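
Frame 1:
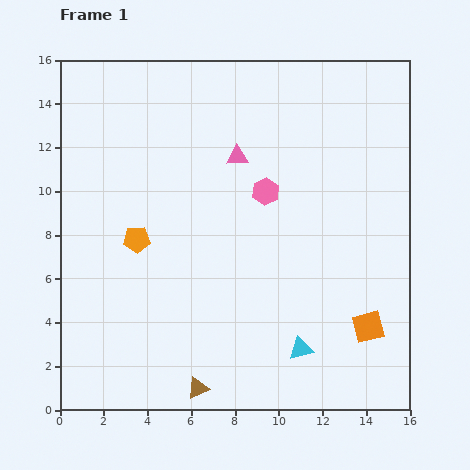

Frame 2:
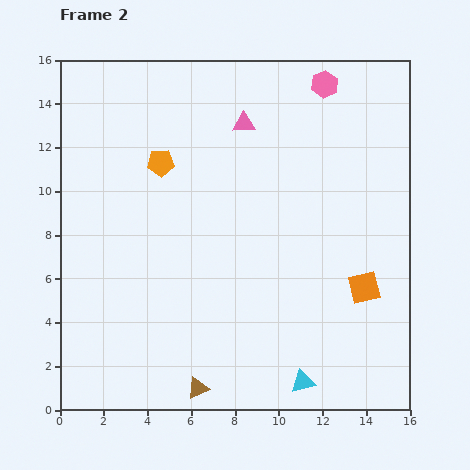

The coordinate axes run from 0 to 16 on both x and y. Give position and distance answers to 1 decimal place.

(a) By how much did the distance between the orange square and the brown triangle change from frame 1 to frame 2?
+0.6

Distance in frame 1: 8.3. Distance in frame 2: 8.9.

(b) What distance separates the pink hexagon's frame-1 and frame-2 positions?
5.6

The pink hexagon moved from (9.4, 10.0) to (12.1, 14.9), a distance of √(2.7² + 4.9²) ≈ 5.6.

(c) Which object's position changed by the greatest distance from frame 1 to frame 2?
the pink hexagon

(moved 5.6; next 3.7)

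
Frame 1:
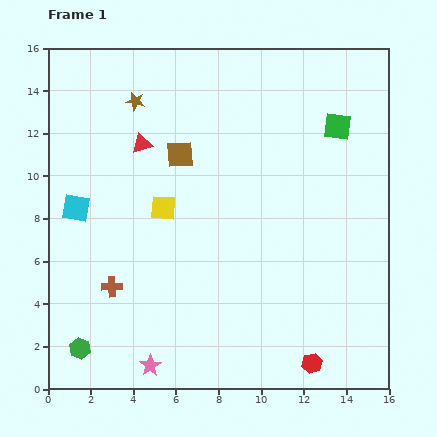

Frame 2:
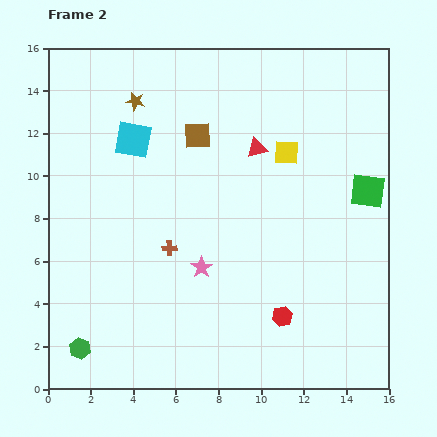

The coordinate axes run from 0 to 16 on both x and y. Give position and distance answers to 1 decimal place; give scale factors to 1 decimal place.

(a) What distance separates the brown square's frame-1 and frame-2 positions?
1.2

The brown square moved from (6.2, 11.0) to (7.0, 11.9), a distance of √(0.8² + 0.9²) ≈ 1.2.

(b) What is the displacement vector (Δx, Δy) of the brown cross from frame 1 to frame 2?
(2.7, 1.8)

The brown cross was at (3.0, 4.8) in frame 1 and (5.7, 6.6) in frame 2.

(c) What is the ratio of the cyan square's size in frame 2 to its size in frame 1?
1.3×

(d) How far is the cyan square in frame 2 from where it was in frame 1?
4.2

The cyan square moved from (1.3, 8.5) to (4.0, 11.7), a distance of √(2.7² + 3.2²) ≈ 4.2.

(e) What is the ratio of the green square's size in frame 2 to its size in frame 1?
1.3×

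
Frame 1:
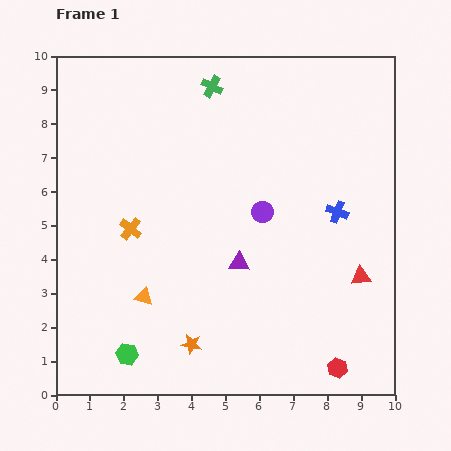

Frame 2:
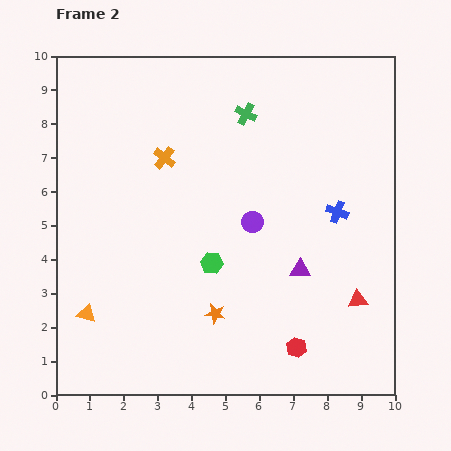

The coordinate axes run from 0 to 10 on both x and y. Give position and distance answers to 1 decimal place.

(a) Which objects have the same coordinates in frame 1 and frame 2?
the blue cross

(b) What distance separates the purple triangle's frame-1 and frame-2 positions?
1.8

The purple triangle moved from (5.4, 3.9) to (7.2, 3.7), a distance of √(1.8² + 0.2²) ≈ 1.8.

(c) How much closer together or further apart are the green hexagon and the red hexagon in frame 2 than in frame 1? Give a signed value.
-2.7

Distance in frame 1: 6.2. Distance in frame 2: 3.5.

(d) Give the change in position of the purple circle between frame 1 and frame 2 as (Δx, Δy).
(-0.3, -0.3)

The purple circle was at (6.1, 5.4) in frame 1 and (5.8, 5.1) in frame 2.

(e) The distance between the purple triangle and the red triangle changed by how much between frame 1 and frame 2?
-1.7

Distance in frame 1: 3.6. Distance in frame 2: 1.9.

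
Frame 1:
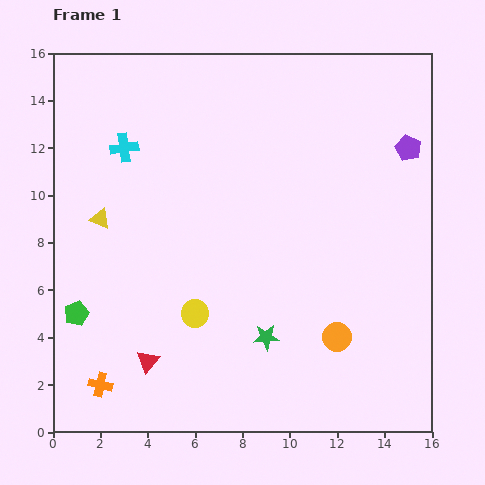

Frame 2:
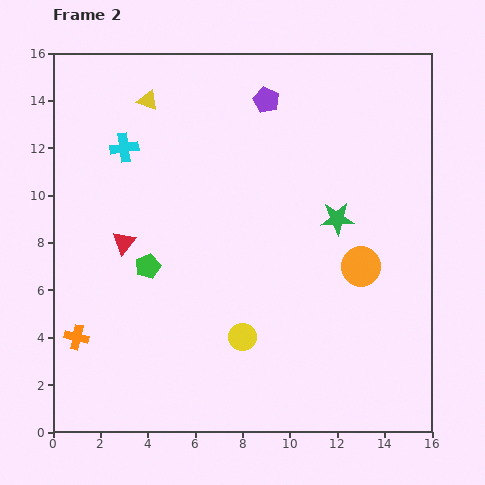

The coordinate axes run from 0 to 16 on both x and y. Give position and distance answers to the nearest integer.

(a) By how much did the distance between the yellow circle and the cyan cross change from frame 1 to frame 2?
+1

Distance in frame 1: 8. Distance in frame 2: 9.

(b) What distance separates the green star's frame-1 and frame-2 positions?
6

The green star moved from (9, 4) to (12, 9), a distance of √(3² + 5²) ≈ 6.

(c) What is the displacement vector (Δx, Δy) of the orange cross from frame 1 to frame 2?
(-1, 2)

The orange cross was at (2, 2) in frame 1 and (1, 4) in frame 2.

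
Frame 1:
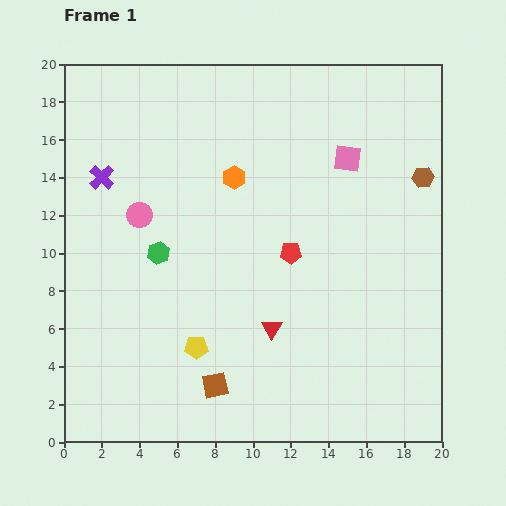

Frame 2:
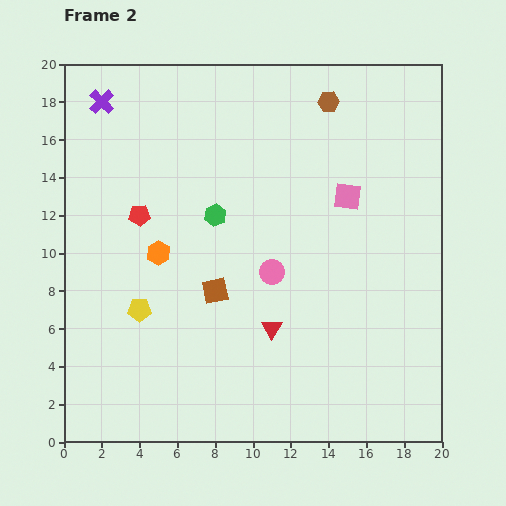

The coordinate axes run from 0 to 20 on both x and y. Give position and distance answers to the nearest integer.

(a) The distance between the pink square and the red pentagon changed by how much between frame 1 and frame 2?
+5

Distance in frame 1: 6. Distance in frame 2: 11.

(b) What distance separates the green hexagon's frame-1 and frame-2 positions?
4

The green hexagon moved from (5, 10) to (8, 12), a distance of √(3² + 2²) ≈ 4.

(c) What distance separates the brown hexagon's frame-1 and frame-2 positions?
6

The brown hexagon moved from (19, 14) to (14, 18), a distance of √(5² + 4²) ≈ 6.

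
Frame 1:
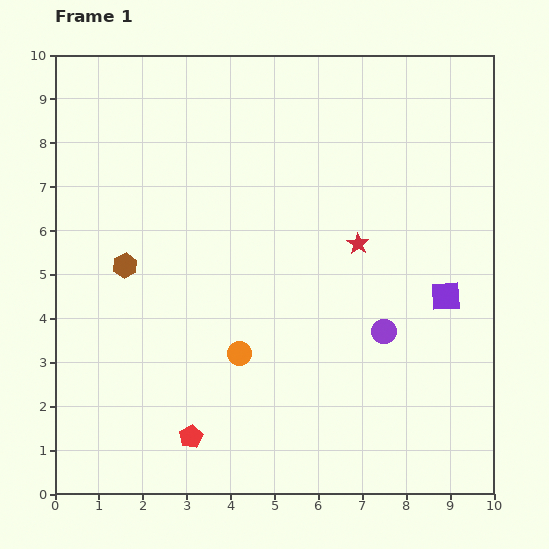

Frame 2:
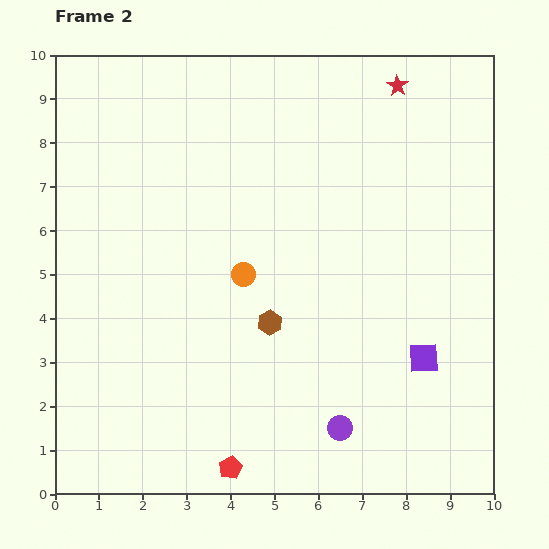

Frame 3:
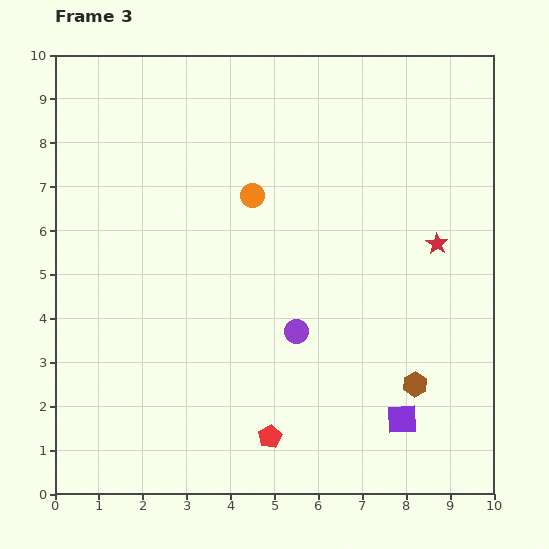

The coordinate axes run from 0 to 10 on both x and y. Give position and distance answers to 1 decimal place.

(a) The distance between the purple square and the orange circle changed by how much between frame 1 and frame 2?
-0.4

Distance in frame 1: 4.9. Distance in frame 2: 4.5.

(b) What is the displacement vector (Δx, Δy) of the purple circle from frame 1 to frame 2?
(-1.0, -2.2)

The purple circle was at (7.5, 3.7) in frame 1 and (6.5, 1.5) in frame 2.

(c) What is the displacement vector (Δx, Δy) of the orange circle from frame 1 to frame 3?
(0.3, 3.6)

The orange circle was at (4.2, 3.2) in frame 1 and (4.5, 6.8) in frame 3.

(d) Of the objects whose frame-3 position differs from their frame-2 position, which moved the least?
the red pentagon

(moved 1.1)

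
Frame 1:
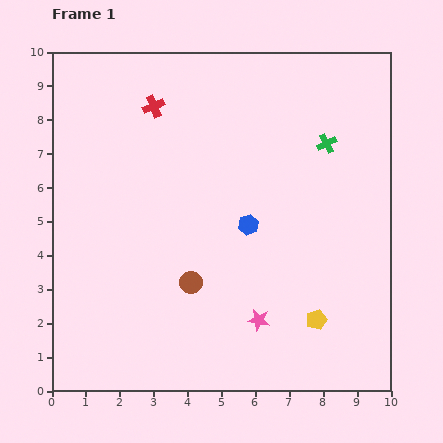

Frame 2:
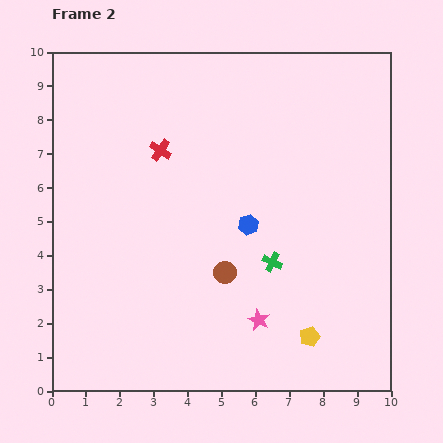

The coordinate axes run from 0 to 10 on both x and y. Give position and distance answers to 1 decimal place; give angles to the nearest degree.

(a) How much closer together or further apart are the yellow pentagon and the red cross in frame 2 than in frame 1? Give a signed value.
-0.9

Distance in frame 1: 7.9. Distance in frame 2: 7.0.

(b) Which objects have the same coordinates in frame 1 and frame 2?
the pink star, the blue hexagon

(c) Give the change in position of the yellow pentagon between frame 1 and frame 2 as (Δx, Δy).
(-0.2, -0.5)

The yellow pentagon was at (7.8, 2.1) in frame 1 and (7.6, 1.6) in frame 2.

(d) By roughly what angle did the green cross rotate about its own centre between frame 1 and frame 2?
37° counter-clockwise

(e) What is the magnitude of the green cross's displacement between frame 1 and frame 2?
3.8

The green cross moved from (8.1, 7.3) to (6.5, 3.8), a distance of √(1.6² + 3.5²) ≈ 3.8.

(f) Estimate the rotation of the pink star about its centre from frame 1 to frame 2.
16° clockwise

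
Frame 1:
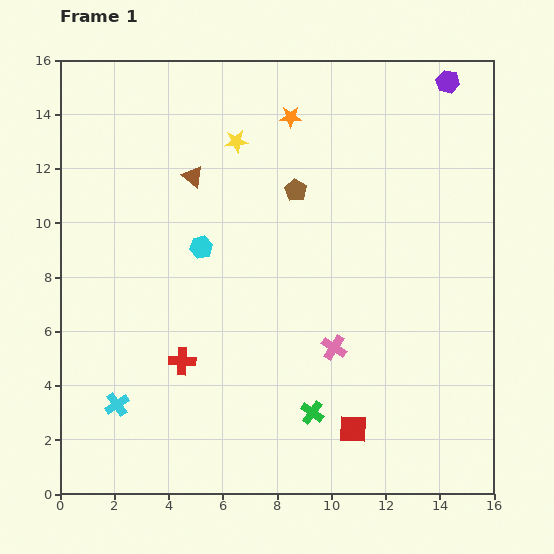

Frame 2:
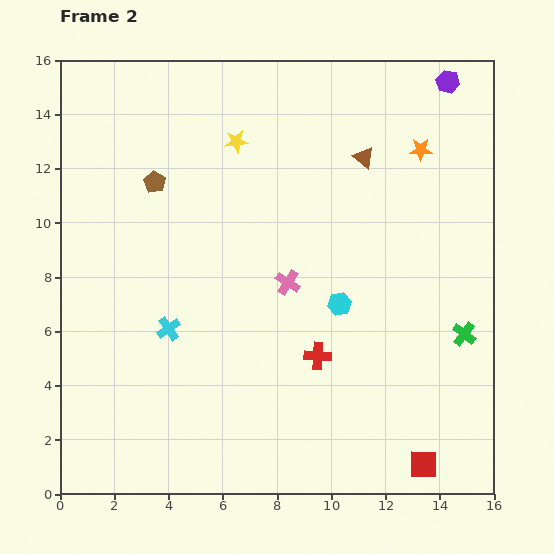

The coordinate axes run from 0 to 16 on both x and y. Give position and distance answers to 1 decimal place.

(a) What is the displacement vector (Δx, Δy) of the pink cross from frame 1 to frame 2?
(-1.7, 2.4)

The pink cross was at (10.1, 5.4) in frame 1 and (8.4, 7.8) in frame 2.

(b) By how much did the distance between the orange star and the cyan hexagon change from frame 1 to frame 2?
+0.6

Distance in frame 1: 5.8. Distance in frame 2: 6.4.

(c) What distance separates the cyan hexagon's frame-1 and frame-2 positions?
5.5

The cyan hexagon moved from (5.2, 9.1) to (10.3, 7.0), a distance of √(5.1² + 2.1²) ≈ 5.5.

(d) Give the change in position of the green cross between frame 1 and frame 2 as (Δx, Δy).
(5.6, 2.9)

The green cross was at (9.3, 3.0) in frame 1 and (14.9, 5.9) in frame 2.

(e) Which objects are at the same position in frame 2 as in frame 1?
the purple hexagon, the yellow star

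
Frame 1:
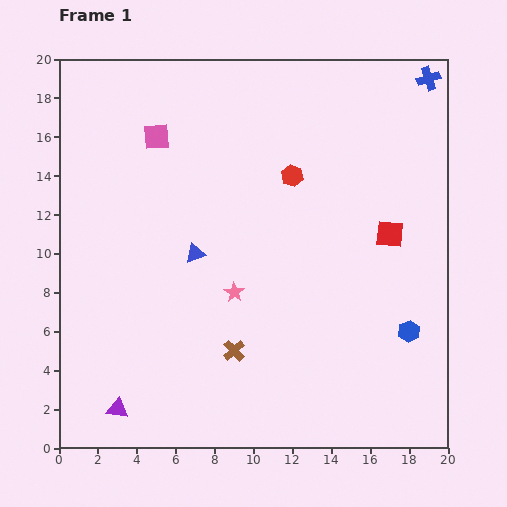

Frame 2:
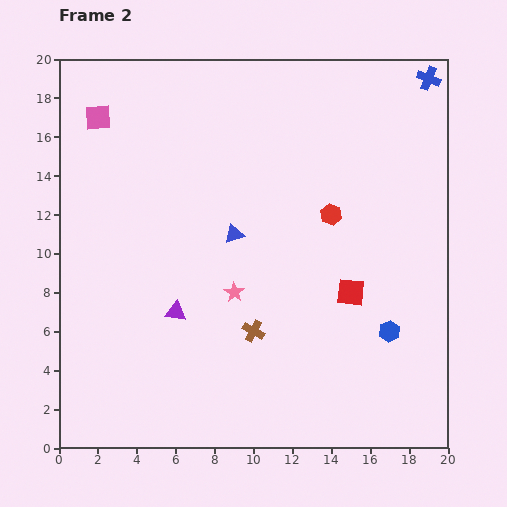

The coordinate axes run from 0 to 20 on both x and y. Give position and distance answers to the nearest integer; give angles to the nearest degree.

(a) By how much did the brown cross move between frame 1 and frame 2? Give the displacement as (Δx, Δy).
(1, 1)

The brown cross was at (9, 5) in frame 1 and (10, 6) in frame 2.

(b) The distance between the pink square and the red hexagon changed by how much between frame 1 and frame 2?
+6

Distance in frame 1: 7. Distance in frame 2: 13.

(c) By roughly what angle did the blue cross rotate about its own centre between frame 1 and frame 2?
39° clockwise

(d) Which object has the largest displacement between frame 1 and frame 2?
the purple triangle

(moved 6; next 4)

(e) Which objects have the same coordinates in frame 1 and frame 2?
the pink star, the blue cross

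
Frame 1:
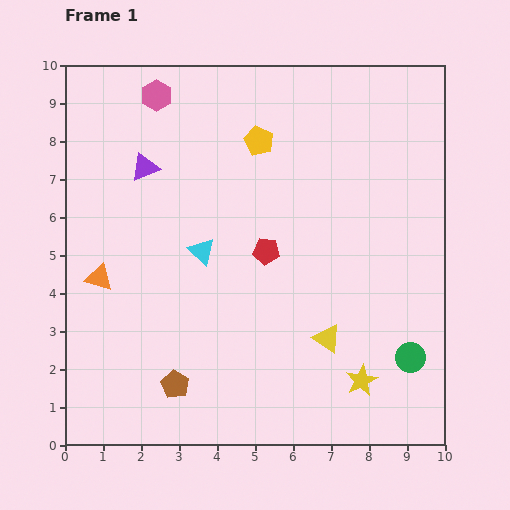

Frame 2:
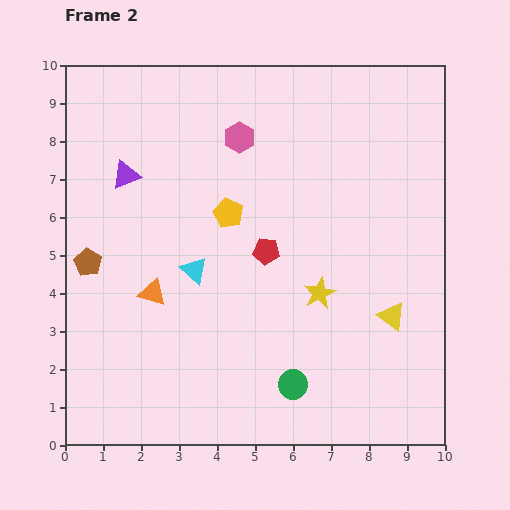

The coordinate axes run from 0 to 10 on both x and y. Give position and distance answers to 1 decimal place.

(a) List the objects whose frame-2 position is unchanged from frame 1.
the red pentagon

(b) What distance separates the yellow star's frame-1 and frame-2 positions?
2.5

The yellow star moved from (7.8, 1.7) to (6.7, 4.0), a distance of √(1.1² + 2.3²) ≈ 2.5.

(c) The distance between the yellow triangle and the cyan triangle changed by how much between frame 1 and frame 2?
+1.3

Distance in frame 1: 4.0. Distance in frame 2: 5.3.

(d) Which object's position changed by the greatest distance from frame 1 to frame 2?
the brown pentagon

(moved 3.9; next 3.2)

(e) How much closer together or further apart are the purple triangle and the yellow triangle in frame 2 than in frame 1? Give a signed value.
+1.3

Distance in frame 1: 6.6. Distance in frame 2: 7.9.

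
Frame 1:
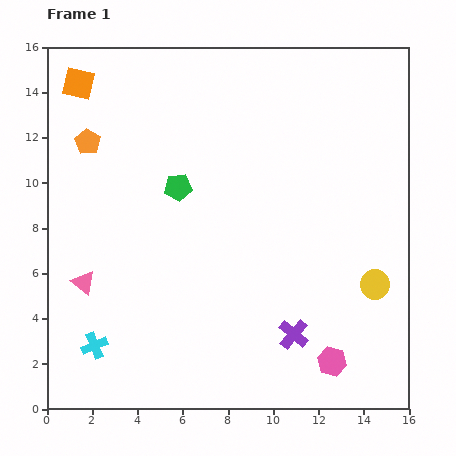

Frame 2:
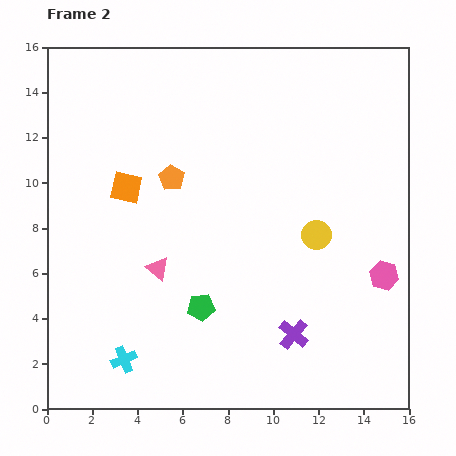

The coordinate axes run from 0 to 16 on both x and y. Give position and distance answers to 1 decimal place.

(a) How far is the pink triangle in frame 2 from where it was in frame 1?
3.4

The pink triangle moved from (1.6, 5.6) to (4.9, 6.2), a distance of √(3.3² + 0.6²) ≈ 3.4.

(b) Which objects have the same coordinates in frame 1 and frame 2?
the purple cross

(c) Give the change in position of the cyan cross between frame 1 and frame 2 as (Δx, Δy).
(1.3, -0.6)

The cyan cross was at (2.1, 2.8) in frame 1 and (3.4, 2.2) in frame 2.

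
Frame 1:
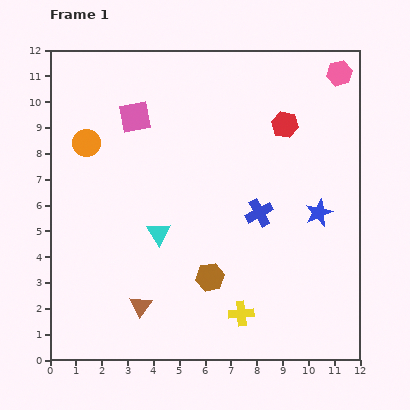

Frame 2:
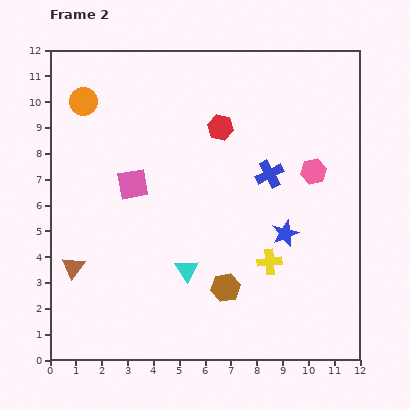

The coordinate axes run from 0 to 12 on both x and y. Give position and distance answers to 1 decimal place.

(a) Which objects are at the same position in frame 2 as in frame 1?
none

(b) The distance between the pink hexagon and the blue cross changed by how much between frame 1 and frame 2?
-4.5

Distance in frame 1: 6.2. Distance in frame 2: 1.7.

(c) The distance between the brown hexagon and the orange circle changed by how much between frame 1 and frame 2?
+2.0

Distance in frame 1: 7.1. Distance in frame 2: 9.1.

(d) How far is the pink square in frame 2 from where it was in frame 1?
2.6

The pink square moved from (3.3, 9.4) to (3.2, 6.8), a distance of √(0.1² + 2.6²) ≈ 2.6.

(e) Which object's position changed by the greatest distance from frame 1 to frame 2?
the pink hexagon

(moved 3.9; next 3.0)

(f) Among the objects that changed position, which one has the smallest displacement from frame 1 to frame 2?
the brown hexagon

(moved 0.7)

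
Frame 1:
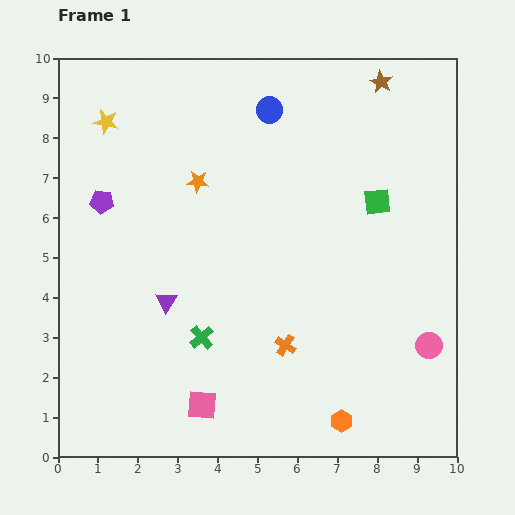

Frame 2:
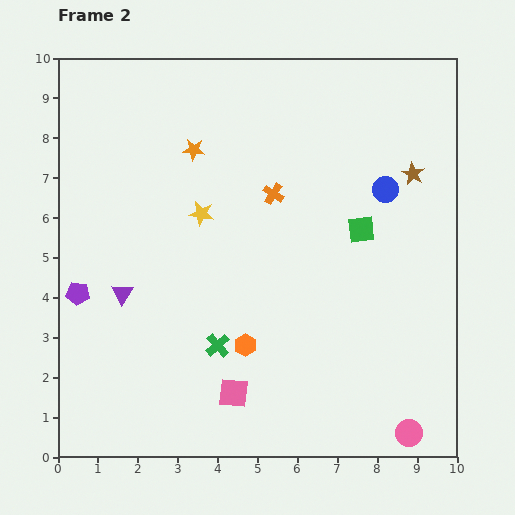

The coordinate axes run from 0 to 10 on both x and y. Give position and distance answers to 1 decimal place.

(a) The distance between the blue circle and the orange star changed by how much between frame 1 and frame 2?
+2.4

Distance in frame 1: 2.5. Distance in frame 2: 4.9.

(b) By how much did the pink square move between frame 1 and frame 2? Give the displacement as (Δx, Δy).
(0.8, 0.3)

The pink square was at (3.6, 1.3) in frame 1 and (4.4, 1.6) in frame 2.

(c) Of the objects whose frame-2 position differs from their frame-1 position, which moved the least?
the green cross

(moved 0.4)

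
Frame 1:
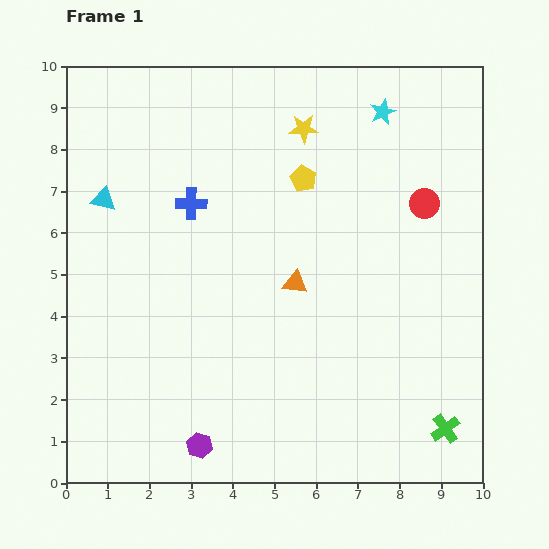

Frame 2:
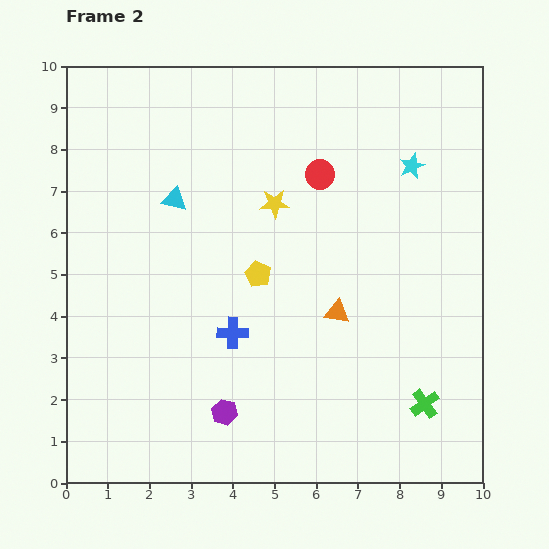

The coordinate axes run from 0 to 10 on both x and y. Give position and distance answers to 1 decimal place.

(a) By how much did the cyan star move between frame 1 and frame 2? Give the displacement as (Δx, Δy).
(0.7, -1.3)

The cyan star was at (7.6, 8.9) in frame 1 and (8.3, 7.6) in frame 2.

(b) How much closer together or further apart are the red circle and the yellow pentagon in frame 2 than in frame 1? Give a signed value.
-0.2

Distance in frame 1: 3.0. Distance in frame 2: 2.8.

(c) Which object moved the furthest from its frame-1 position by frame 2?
the blue cross

(moved 3.3; next 2.6)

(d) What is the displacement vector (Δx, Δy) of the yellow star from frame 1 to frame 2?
(-0.7, -1.8)

The yellow star was at (5.7, 8.5) in frame 1 and (5.0, 6.7) in frame 2.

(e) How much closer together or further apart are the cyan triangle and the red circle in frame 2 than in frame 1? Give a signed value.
-4.1

Distance in frame 1: 7.7. Distance in frame 2: 3.6.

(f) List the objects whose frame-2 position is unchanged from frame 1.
none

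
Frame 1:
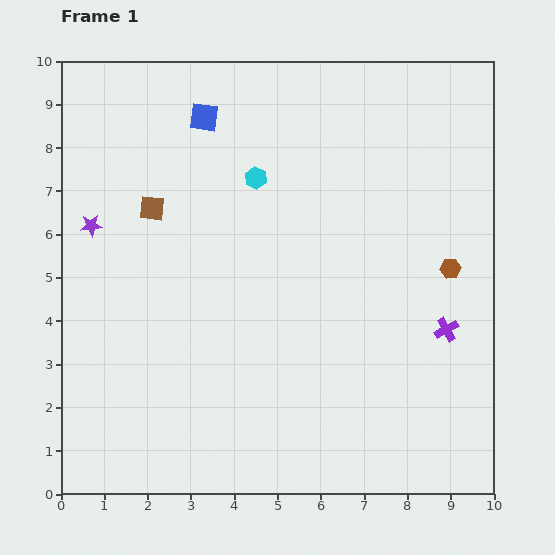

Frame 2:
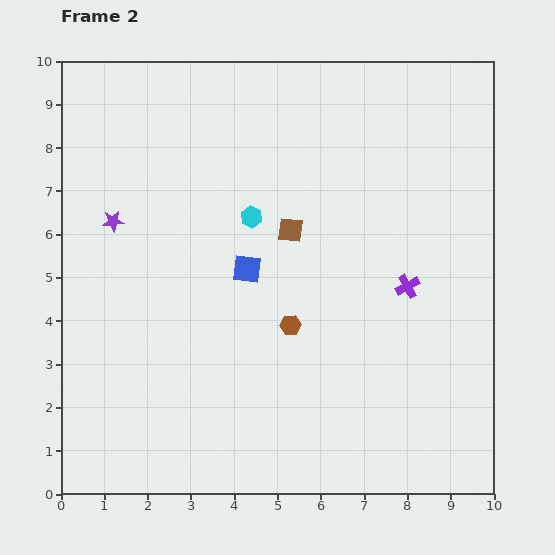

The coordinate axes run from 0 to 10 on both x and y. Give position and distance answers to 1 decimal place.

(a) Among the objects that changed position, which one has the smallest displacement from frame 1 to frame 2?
the purple star

(moved 0.5)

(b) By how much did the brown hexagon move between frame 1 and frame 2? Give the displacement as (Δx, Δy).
(-3.7, -1.3)

The brown hexagon was at (9.0, 5.2) in frame 1 and (5.3, 3.9) in frame 2.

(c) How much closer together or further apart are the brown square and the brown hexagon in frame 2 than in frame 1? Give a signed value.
-4.8

Distance in frame 1: 7.0. Distance in frame 2: 2.2.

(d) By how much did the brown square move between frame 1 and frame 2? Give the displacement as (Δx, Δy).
(3.2, -0.5)

The brown square was at (2.1, 6.6) in frame 1 and (5.3, 6.1) in frame 2.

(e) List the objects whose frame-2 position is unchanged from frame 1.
none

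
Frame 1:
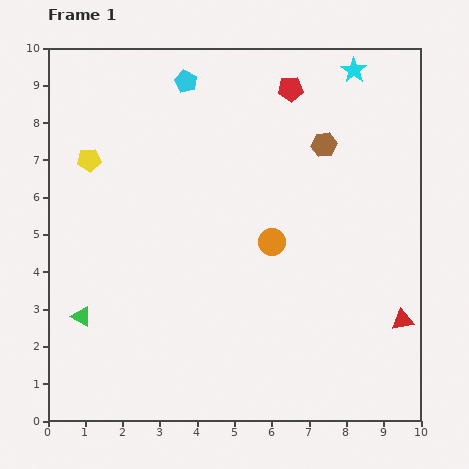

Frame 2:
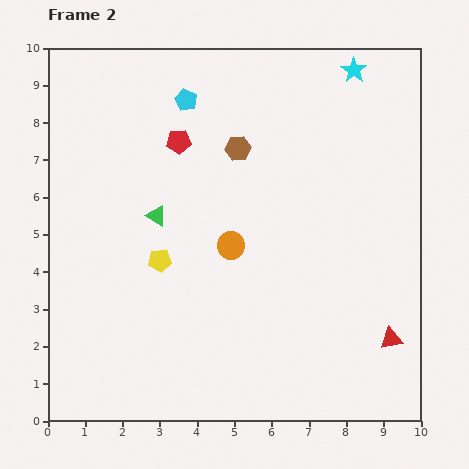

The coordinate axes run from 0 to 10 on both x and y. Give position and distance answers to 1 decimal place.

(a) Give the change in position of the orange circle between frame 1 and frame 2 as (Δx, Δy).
(-1.1, -0.1)

The orange circle was at (6.0, 4.8) in frame 1 and (4.9, 4.7) in frame 2.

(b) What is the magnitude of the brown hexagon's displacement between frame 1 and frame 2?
2.3

The brown hexagon moved from (7.4, 7.4) to (5.1, 7.3), a distance of √(2.3² + 0.1²) ≈ 2.3.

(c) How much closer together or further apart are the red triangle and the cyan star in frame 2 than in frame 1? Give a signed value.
+0.5

Distance in frame 1: 6.8. Distance in frame 2: 7.3.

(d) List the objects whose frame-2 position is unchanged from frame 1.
the cyan star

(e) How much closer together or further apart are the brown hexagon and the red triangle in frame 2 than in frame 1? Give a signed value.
+1.4

Distance in frame 1: 5.1. Distance in frame 2: 6.5.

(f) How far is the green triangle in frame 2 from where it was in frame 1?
3.4

The green triangle moved from (0.9, 2.8) to (2.9, 5.5), a distance of √(2.0² + 2.7²) ≈ 3.4.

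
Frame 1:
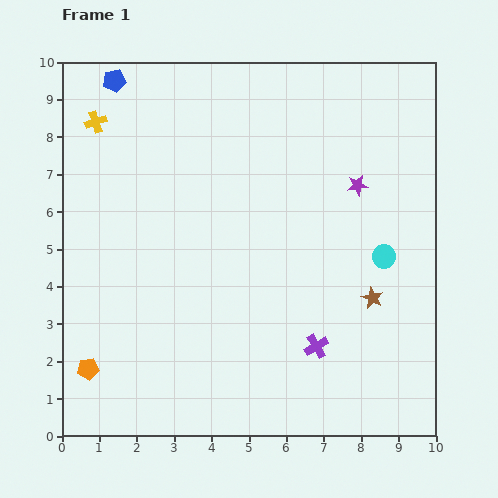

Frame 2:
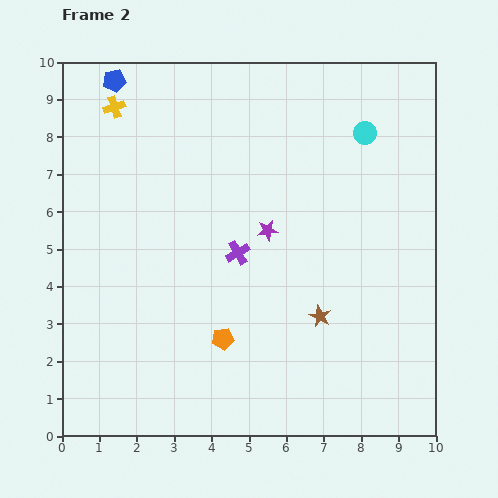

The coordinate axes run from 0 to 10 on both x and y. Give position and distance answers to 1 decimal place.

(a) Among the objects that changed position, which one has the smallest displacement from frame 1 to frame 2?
the yellow cross

(moved 0.6)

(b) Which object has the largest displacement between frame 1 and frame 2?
the orange pentagon

(moved 3.7; next 3.3)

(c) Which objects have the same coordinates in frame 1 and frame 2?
the blue pentagon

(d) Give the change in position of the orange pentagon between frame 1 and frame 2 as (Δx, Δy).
(3.6, 0.8)

The orange pentagon was at (0.7, 1.8) in frame 1 and (4.3, 2.6) in frame 2.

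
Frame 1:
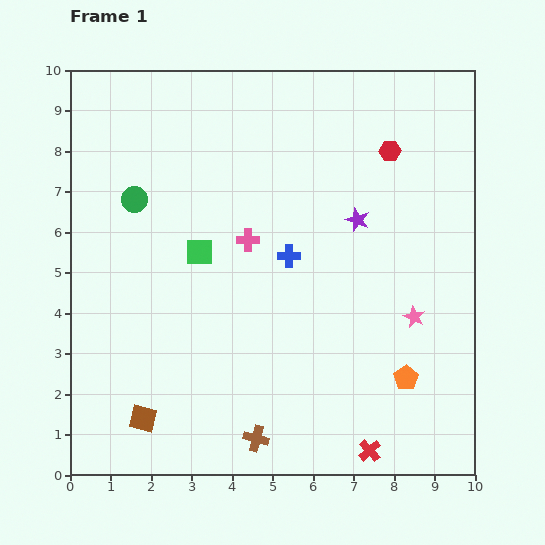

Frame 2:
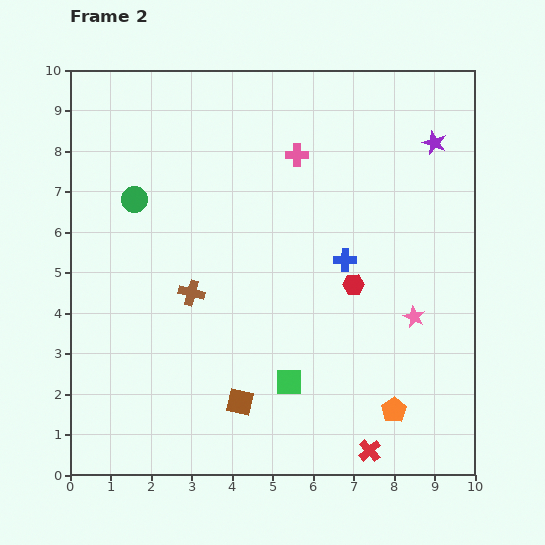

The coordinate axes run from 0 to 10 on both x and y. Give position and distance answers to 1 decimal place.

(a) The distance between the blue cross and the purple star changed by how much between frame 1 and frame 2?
+1.7

Distance in frame 1: 1.9. Distance in frame 2: 3.6.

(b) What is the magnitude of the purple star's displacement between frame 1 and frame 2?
2.7

The purple star moved from (7.1, 6.3) to (9.0, 8.2), a distance of √(1.9² + 1.9²) ≈ 2.7.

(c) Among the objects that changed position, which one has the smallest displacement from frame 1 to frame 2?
the orange pentagon

(moved 0.9)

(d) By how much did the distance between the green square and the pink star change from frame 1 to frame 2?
-2.0

Distance in frame 1: 5.5. Distance in frame 2: 3.5.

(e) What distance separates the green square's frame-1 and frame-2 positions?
3.9

The green square moved from (3.2, 5.5) to (5.4, 2.3), a distance of √(2.2² + 3.2²) ≈ 3.9.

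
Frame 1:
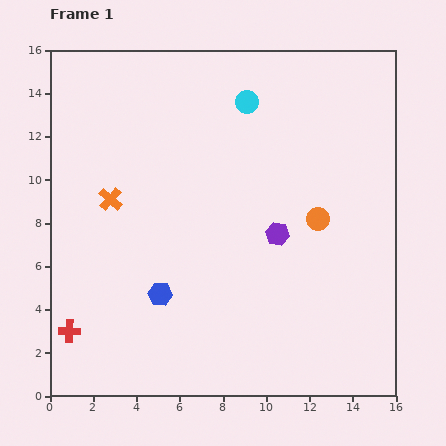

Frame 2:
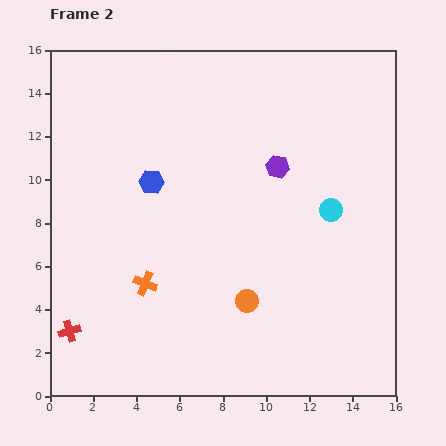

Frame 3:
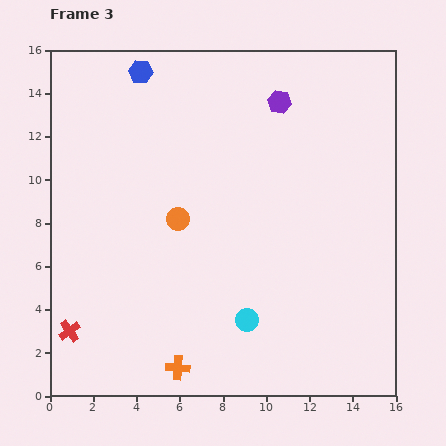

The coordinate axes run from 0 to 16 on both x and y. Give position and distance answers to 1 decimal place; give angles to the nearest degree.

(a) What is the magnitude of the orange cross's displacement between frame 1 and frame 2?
4.2

The orange cross moved from (2.8, 9.1) to (4.4, 5.2), a distance of √(1.6² + 3.9²) ≈ 4.2.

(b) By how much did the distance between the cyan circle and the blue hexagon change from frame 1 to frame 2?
-1.4

Distance in frame 1: 9.8. Distance in frame 2: 8.4.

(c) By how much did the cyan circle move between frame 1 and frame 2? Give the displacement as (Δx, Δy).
(3.9, -5.0)

The cyan circle was at (9.1, 13.6) in frame 1 and (13.0, 8.6) in frame 2.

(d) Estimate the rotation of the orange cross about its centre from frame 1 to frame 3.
38° counter-clockwise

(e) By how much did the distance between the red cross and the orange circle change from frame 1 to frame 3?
-5.4

Distance in frame 1: 12.6. Distance in frame 3: 7.2.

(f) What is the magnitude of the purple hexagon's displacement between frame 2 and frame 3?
3.0

The purple hexagon moved from (10.5, 10.6) to (10.6, 13.6), a distance of √(0.1² + 3.0²) ≈ 3.0.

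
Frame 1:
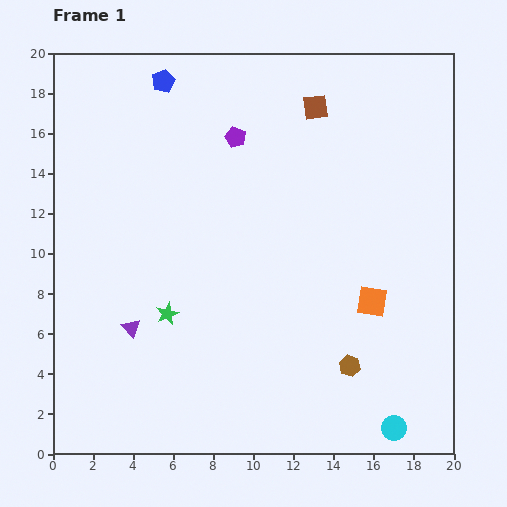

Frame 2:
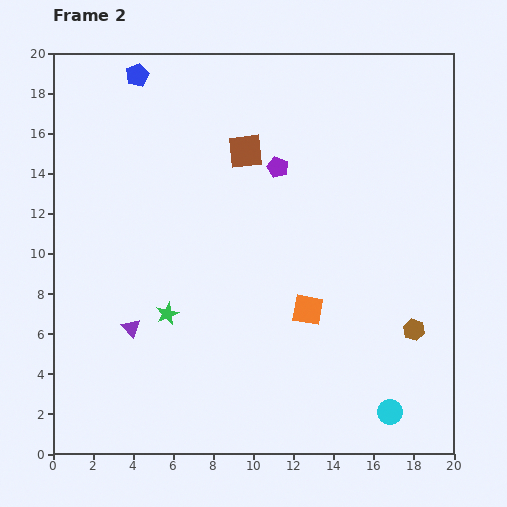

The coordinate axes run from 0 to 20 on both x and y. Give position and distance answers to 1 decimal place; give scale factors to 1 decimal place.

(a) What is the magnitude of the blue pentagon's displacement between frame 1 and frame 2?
1.3

The blue pentagon moved from (5.5, 18.6) to (4.2, 18.9), a distance of √(1.3² + 0.3²) ≈ 1.3.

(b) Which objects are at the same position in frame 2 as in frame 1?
the purple triangle, the green star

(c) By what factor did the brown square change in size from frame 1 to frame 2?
1.4×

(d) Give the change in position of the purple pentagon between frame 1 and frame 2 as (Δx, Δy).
(2.1, -1.5)

The purple pentagon was at (9.1, 15.8) in frame 1 and (11.2, 14.3) in frame 2.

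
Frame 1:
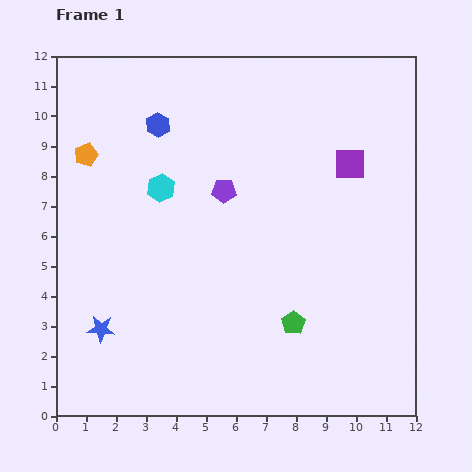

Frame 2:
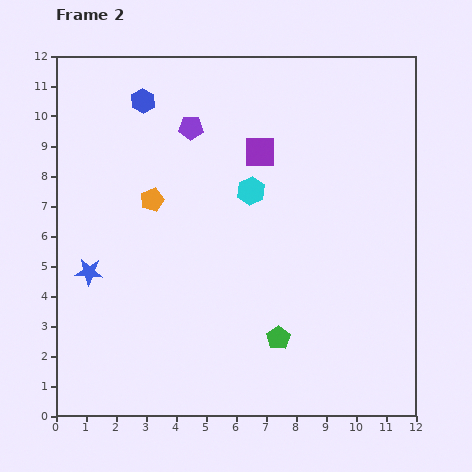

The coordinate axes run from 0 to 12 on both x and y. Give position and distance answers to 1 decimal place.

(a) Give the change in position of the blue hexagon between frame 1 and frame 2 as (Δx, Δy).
(-0.5, 0.8)

The blue hexagon was at (3.4, 9.7) in frame 1 and (2.9, 10.5) in frame 2.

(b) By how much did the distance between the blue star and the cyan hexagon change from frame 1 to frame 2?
+0.9

Distance in frame 1: 5.1. Distance in frame 2: 6.0.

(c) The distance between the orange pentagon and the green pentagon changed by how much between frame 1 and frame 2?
-2.7

Distance in frame 1: 8.9. Distance in frame 2: 6.2.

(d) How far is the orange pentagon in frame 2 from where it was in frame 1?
2.7

The orange pentagon moved from (1.0, 8.7) to (3.2, 7.2), a distance of √(2.2² + 1.5²) ≈ 2.7.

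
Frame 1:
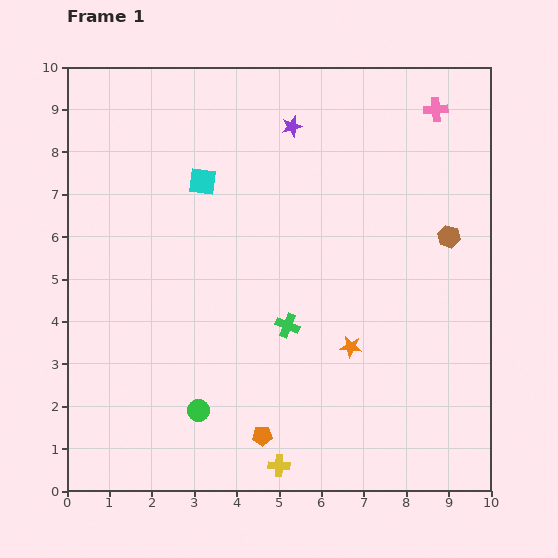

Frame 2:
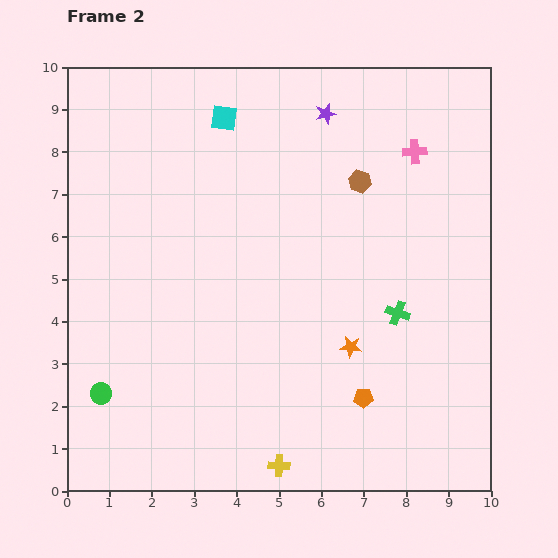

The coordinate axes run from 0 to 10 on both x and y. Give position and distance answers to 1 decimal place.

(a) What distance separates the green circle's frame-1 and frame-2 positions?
2.3

The green circle moved from (3.1, 1.9) to (0.8, 2.3), a distance of √(2.3² + 0.4²) ≈ 2.3.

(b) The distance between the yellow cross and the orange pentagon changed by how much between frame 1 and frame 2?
+1.8

Distance in frame 1: 0.8. Distance in frame 2: 2.6.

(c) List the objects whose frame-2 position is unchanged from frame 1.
the yellow cross, the orange star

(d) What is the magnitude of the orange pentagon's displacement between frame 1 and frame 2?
2.6

The orange pentagon moved from (4.6, 1.3) to (7.0, 2.2), a distance of √(2.4² + 0.9²) ≈ 2.6.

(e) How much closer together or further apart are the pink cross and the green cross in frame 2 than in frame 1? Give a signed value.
-2.4

Distance in frame 1: 6.2. Distance in frame 2: 3.8.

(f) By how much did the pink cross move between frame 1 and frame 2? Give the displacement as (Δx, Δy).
(-0.5, -1.0)

The pink cross was at (8.7, 9.0) in frame 1 and (8.2, 8.0) in frame 2.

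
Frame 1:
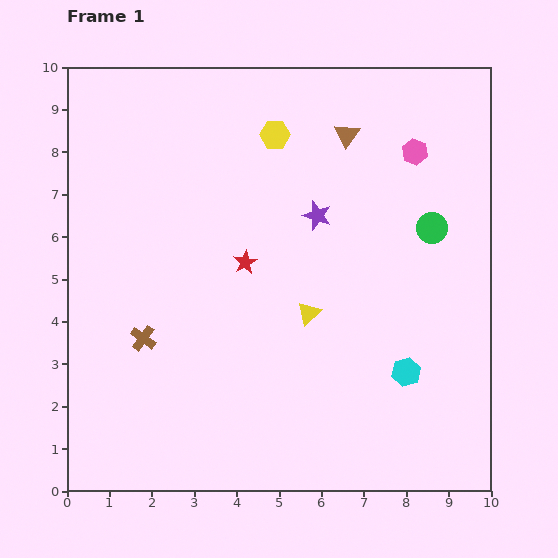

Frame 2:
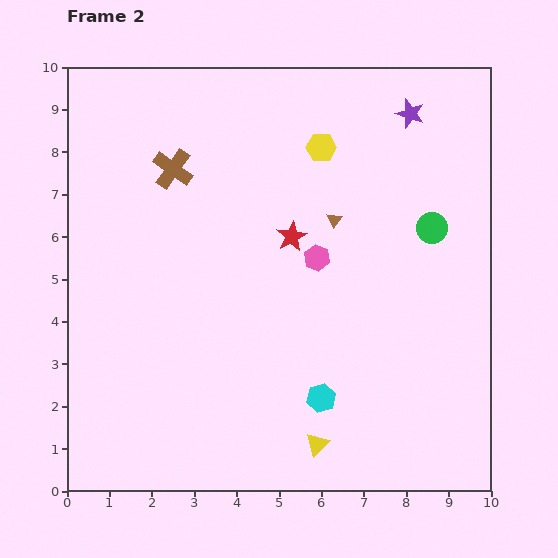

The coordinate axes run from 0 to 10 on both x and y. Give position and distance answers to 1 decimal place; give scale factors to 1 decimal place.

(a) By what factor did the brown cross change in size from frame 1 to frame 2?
1.6×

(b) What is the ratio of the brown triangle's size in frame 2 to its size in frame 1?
0.6×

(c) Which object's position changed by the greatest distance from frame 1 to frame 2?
the brown cross

(moved 4.1; next 3.4)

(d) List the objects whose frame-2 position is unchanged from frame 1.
the green circle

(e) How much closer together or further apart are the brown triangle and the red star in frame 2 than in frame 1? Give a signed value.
-2.7

Distance in frame 1: 3.8. Distance in frame 2: 1.1.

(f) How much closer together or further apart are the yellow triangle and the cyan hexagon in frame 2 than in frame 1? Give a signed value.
-1.6

Distance in frame 1: 2.7. Distance in frame 2: 1.1.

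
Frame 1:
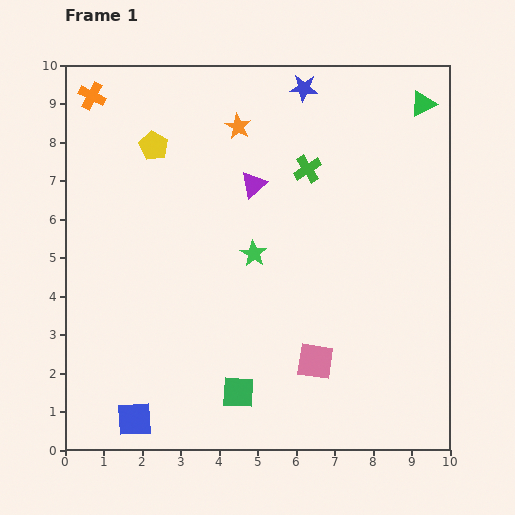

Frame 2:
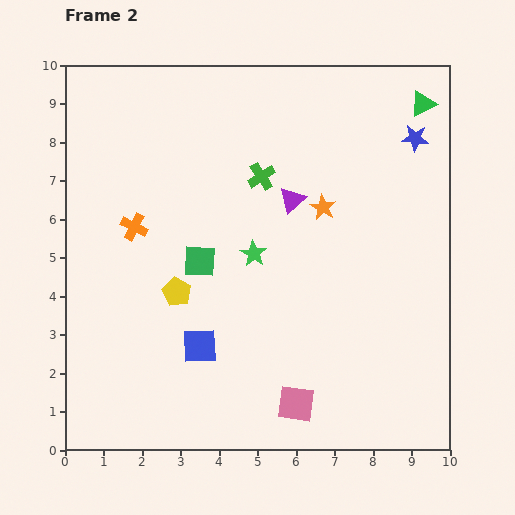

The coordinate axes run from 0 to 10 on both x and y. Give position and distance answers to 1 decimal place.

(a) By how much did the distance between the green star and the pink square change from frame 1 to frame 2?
+0.9

Distance in frame 1: 3.2. Distance in frame 2: 4.1.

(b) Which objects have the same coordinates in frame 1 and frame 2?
the green star, the green triangle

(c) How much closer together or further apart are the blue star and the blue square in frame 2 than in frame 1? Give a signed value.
-1.9

Distance in frame 1: 9.7. Distance in frame 2: 7.8.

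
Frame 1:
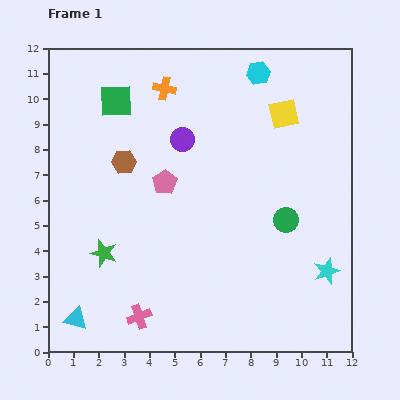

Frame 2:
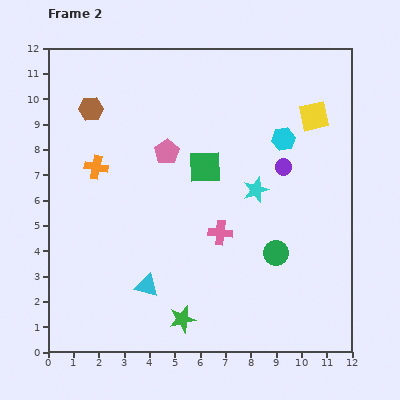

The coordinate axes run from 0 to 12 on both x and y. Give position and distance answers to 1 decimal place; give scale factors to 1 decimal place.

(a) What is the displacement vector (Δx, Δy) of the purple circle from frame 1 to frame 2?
(4.0, -1.1)

The purple circle was at (5.3, 8.4) in frame 1 and (9.3, 7.3) in frame 2.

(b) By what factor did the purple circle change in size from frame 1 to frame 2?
0.7×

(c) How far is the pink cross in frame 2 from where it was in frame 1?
4.6

The pink cross moved from (3.6, 1.4) to (6.8, 4.7), a distance of √(3.2² + 3.3²) ≈ 4.6.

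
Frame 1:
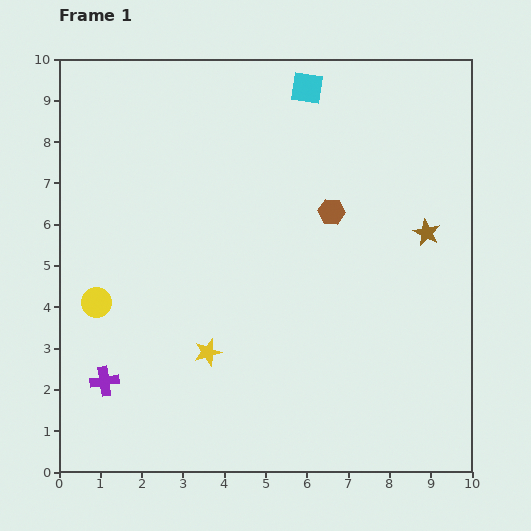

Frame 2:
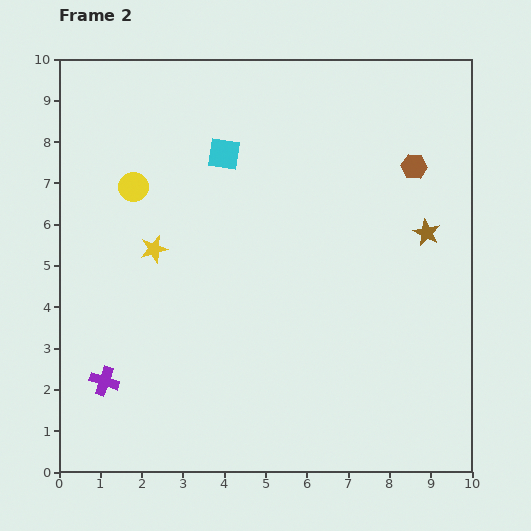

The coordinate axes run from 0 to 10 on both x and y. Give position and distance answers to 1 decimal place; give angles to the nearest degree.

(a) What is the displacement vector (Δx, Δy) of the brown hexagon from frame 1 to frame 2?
(2.0, 1.1)

The brown hexagon was at (6.6, 6.3) in frame 1 and (8.6, 7.4) in frame 2.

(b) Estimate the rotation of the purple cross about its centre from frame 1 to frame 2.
27° clockwise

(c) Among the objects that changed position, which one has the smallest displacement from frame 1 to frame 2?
the brown hexagon

(moved 2.3)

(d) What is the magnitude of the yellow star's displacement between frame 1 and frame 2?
2.8

The yellow star moved from (3.6, 2.9) to (2.3, 5.4), a distance of √(1.3² + 2.5²) ≈ 2.8.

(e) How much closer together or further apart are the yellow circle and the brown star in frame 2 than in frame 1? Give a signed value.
-1.0

Distance in frame 1: 8.2. Distance in frame 2: 7.2.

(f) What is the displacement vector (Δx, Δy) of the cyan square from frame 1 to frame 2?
(-2.0, -1.6)

The cyan square was at (6.0, 9.3) in frame 1 and (4.0, 7.7) in frame 2.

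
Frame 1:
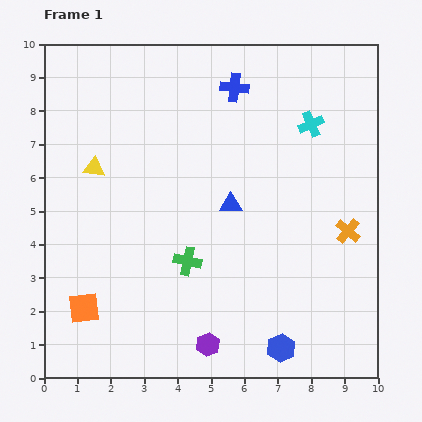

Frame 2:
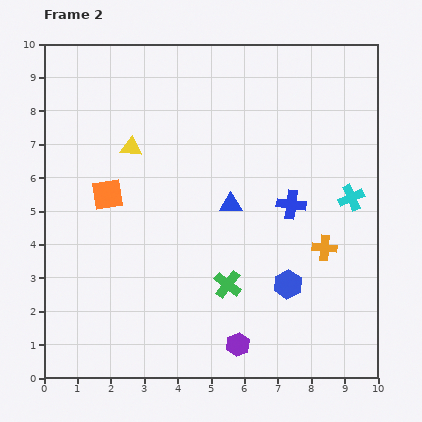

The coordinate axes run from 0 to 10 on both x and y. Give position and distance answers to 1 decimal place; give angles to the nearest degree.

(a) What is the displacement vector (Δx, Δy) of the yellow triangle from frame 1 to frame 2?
(1.1, 0.6)

The yellow triangle was at (1.5, 6.3) in frame 1 and (2.6, 6.9) in frame 2.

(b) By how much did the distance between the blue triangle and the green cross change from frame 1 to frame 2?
+0.3

Distance in frame 1: 2.1. Distance in frame 2: 2.4.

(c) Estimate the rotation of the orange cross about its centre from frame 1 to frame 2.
33° counter-clockwise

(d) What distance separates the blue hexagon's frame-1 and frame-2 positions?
1.9

The blue hexagon moved from (7.1, 0.9) to (7.3, 2.8), a distance of √(0.2² + 1.9²) ≈ 1.9.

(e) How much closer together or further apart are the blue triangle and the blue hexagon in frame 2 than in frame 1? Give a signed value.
-1.7

Distance in frame 1: 4.6. Distance in frame 2: 2.9.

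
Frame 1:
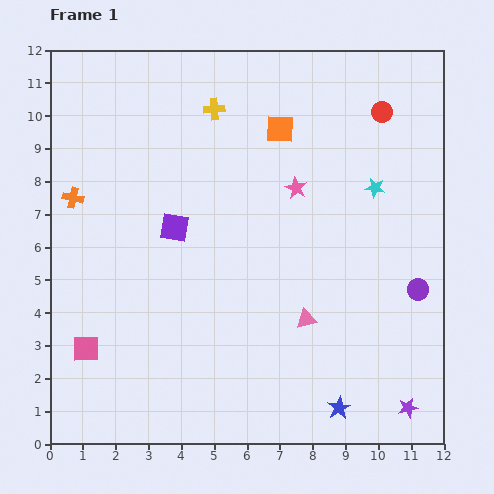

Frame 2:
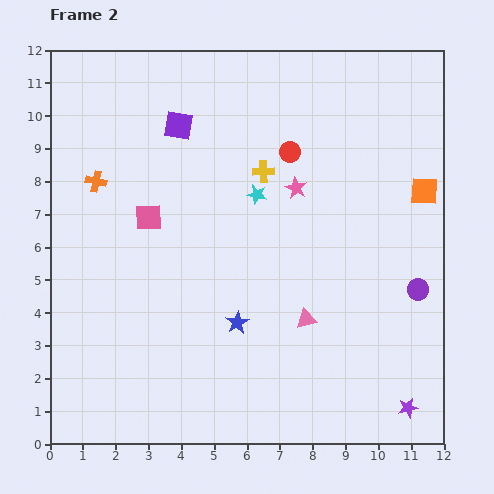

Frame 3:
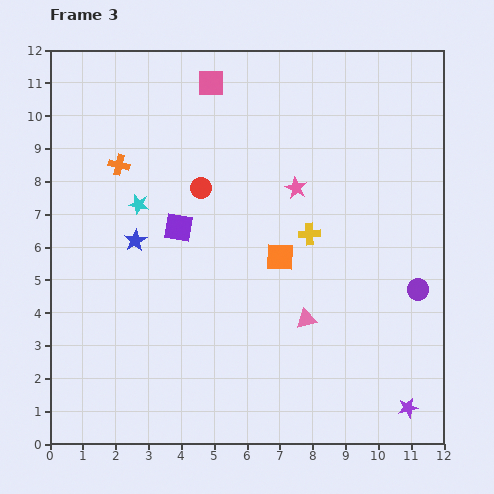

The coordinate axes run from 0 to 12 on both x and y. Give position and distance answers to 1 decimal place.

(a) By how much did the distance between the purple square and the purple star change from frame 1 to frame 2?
+2.1

Distance in frame 1: 9.0. Distance in frame 2: 11.1.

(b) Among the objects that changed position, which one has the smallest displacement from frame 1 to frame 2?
the orange cross

(moved 0.9)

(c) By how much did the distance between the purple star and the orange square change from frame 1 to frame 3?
-3.4

Distance in frame 1: 9.4. Distance in frame 3: 6.0.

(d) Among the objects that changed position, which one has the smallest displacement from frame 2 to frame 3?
the orange cross

(moved 0.9)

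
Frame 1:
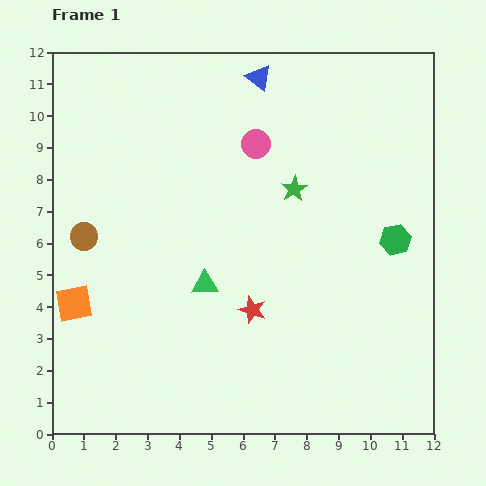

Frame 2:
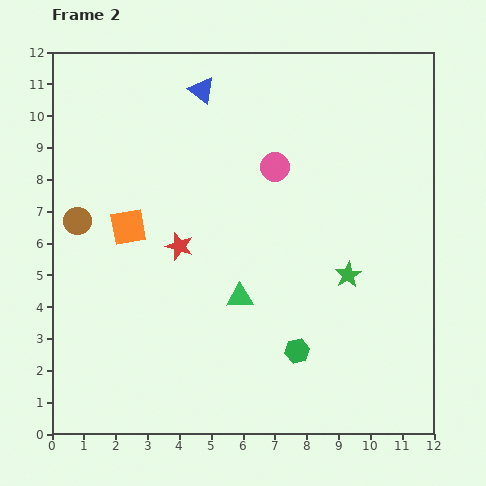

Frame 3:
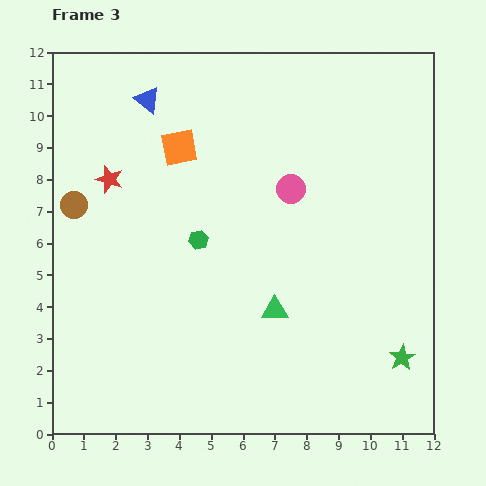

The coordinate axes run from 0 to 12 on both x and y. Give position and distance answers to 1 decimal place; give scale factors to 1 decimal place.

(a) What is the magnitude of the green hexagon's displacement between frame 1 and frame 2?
4.7

The green hexagon moved from (10.8, 6.1) to (7.7, 2.6), a distance of √(3.1² + 3.5²) ≈ 4.7.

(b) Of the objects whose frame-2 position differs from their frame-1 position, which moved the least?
the brown circle

(moved 0.5)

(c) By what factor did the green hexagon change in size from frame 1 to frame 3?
0.6×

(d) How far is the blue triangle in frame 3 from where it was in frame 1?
3.6

The blue triangle moved from (6.5, 11.2) to (3.0, 10.5), a distance of √(3.5² + 0.7²) ≈ 3.6.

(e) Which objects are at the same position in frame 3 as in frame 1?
none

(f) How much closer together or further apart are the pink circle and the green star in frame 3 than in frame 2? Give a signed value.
+2.3

Distance in frame 2: 4.1. Distance in frame 3: 6.4.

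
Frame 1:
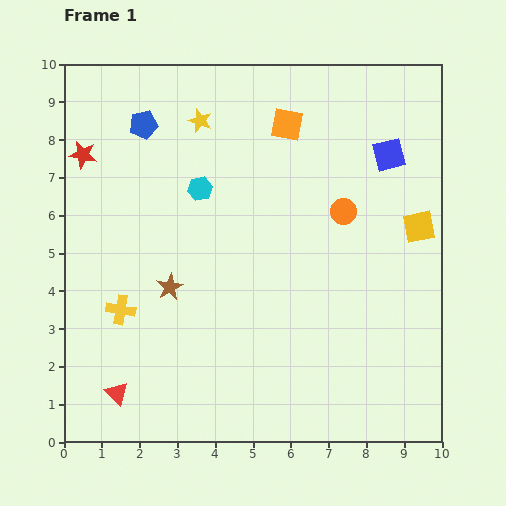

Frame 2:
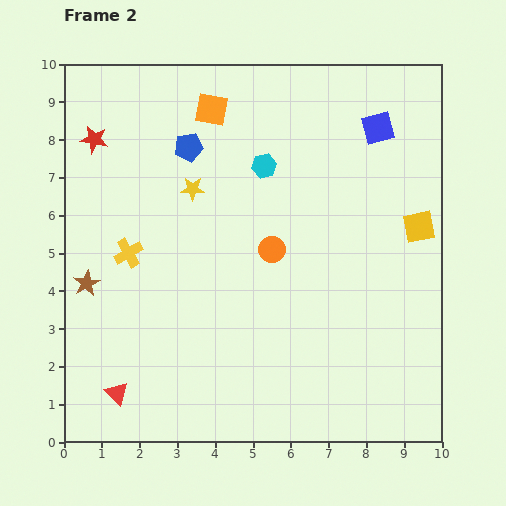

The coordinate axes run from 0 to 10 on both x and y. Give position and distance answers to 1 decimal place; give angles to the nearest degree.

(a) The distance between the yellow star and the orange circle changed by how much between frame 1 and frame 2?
-1.9

Distance in frame 1: 4.5. Distance in frame 2: 2.6.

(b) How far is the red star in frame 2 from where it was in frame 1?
0.5

The red star moved from (0.5, 7.6) to (0.8, 8.0), a distance of √(0.3² + 0.4²) ≈ 0.5.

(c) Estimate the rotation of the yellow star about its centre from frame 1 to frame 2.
19° counter-clockwise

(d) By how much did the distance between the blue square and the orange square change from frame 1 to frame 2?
+1.6

Distance in frame 1: 2.8. Distance in frame 2: 4.4.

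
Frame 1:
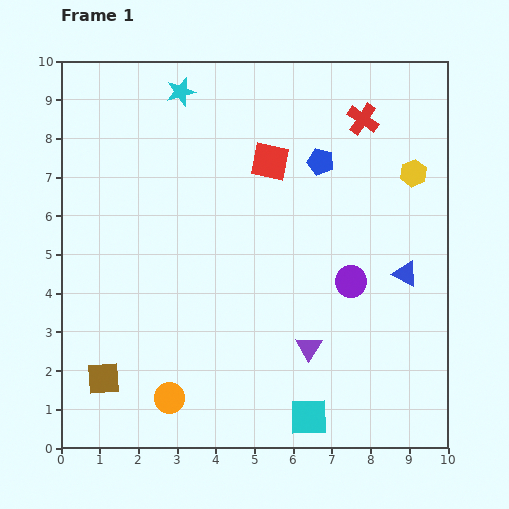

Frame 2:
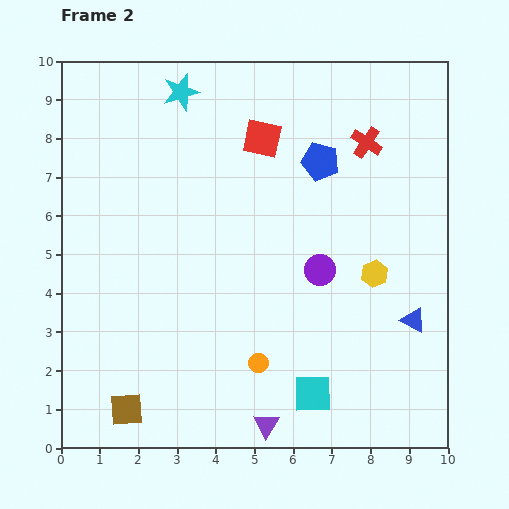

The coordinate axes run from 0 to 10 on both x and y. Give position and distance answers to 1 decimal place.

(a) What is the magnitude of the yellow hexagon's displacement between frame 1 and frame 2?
2.8

The yellow hexagon moved from (9.1, 7.1) to (8.1, 4.5), a distance of √(1.0² + 2.6²) ≈ 2.8.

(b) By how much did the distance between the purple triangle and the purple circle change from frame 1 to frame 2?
+2.2

Distance in frame 1: 2.0. Distance in frame 2: 4.2.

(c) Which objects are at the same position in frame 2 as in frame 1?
the cyan star, the blue pentagon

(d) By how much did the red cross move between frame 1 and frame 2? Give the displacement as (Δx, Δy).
(0.1, -0.6)

The red cross was at (7.8, 8.5) in frame 1 and (7.9, 7.9) in frame 2.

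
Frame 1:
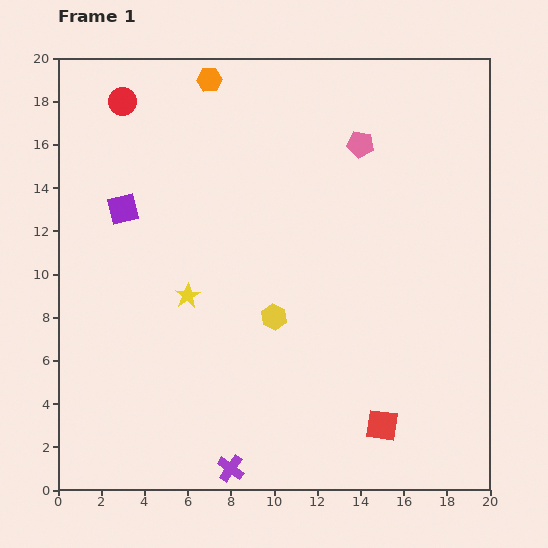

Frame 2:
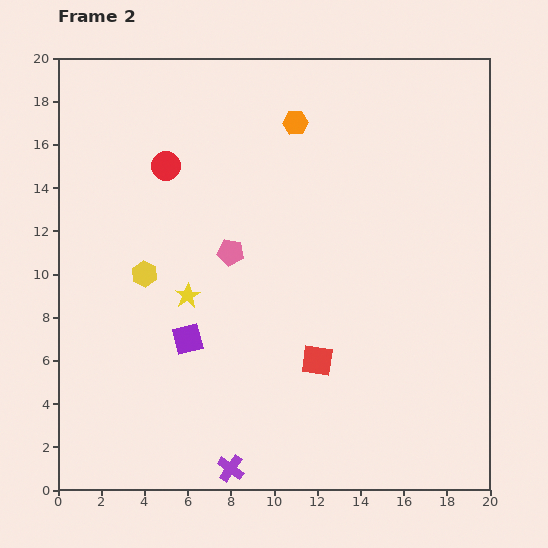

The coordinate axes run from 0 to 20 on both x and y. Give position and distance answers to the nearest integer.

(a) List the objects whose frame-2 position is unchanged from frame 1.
the purple cross, the yellow star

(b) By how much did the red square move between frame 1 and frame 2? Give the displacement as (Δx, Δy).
(-3, 3)

The red square was at (15, 3) in frame 1 and (12, 6) in frame 2.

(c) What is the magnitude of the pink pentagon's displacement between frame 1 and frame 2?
8

The pink pentagon moved from (14, 16) to (8, 11), a distance of √(6² + 5²) ≈ 8.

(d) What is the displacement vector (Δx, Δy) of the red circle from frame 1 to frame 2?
(2, -3)

The red circle was at (3, 18) in frame 1 and (5, 15) in frame 2.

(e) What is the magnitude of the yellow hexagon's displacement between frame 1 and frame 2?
6

The yellow hexagon moved from (10, 8) to (4, 10), a distance of √(6² + 2²) ≈ 6.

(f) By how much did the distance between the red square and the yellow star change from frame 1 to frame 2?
-4

Distance in frame 1: 11. Distance in frame 2: 7.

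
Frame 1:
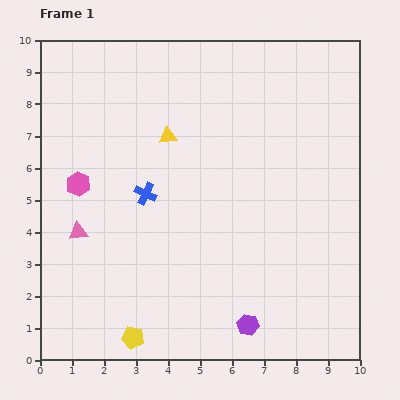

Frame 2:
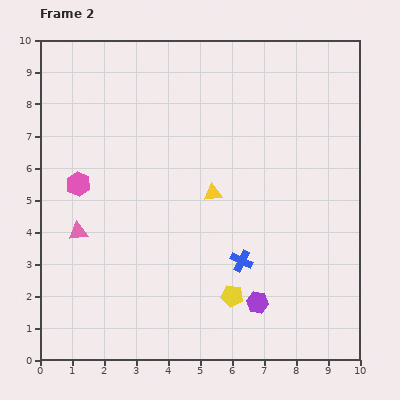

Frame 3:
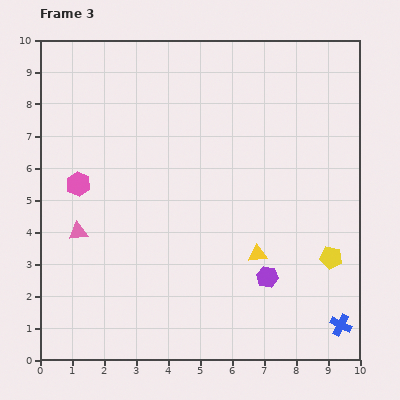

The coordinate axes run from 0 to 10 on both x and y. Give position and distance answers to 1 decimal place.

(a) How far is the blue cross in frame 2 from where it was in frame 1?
3.7

The blue cross moved from (3.3, 5.2) to (6.3, 3.1), a distance of √(3.0² + 2.1²) ≈ 3.7.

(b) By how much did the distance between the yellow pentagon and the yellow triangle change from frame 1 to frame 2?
-3.1

Distance in frame 1: 6.4. Distance in frame 2: 3.3.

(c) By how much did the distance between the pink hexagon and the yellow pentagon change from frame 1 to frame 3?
+3.1

Distance in frame 1: 5.1. Distance in frame 3: 8.2.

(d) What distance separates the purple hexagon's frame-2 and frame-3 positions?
0.9

The purple hexagon moved from (6.8, 1.8) to (7.1, 2.6), a distance of √(0.3² + 0.8²) ≈ 0.9.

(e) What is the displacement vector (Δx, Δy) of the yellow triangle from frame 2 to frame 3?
(1.4, -1.9)

The yellow triangle was at (5.4, 5.2) in frame 2 and (6.8, 3.3) in frame 3.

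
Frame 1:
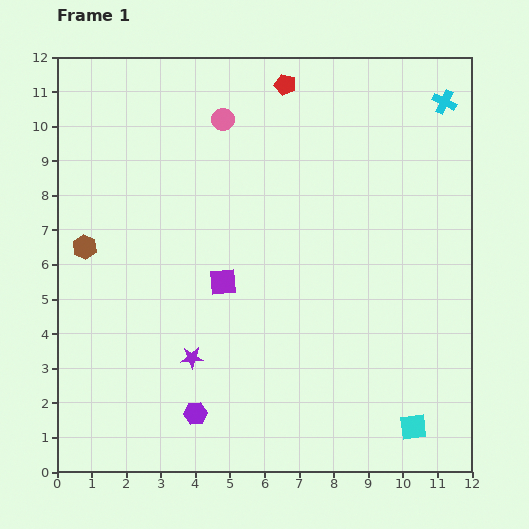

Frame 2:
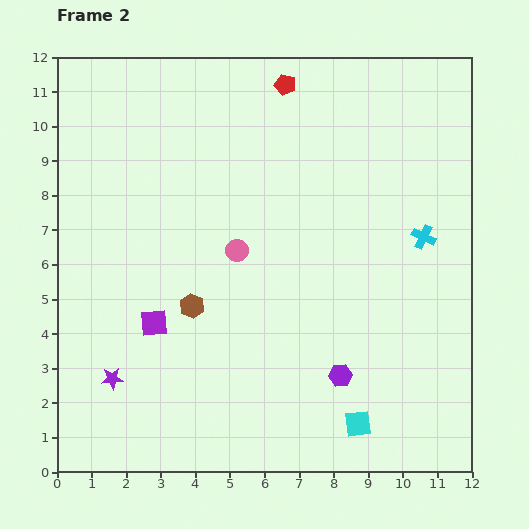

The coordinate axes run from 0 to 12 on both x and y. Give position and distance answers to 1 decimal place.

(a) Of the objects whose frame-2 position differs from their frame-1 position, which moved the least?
the cyan square

(moved 1.6)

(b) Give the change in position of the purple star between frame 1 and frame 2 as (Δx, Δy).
(-2.3, -0.6)

The purple star was at (3.9, 3.3) in frame 1 and (1.6, 2.7) in frame 2.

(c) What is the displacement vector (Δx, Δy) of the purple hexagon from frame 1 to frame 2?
(4.2, 1.1)

The purple hexagon was at (4.0, 1.7) in frame 1 and (8.2, 2.8) in frame 2.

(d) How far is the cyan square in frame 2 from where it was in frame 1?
1.6

The cyan square moved from (10.3, 1.3) to (8.7, 1.4), a distance of √(1.6² + 0.1²) ≈ 1.6.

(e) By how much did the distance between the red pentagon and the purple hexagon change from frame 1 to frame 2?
-1.2

Distance in frame 1: 9.8. Distance in frame 2: 8.6.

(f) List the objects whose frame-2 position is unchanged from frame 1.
the red pentagon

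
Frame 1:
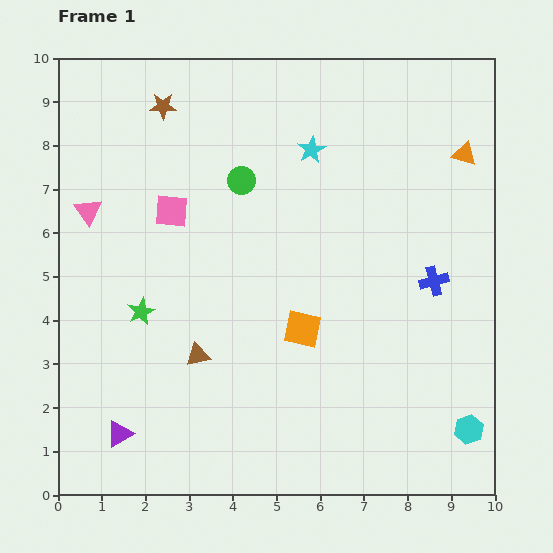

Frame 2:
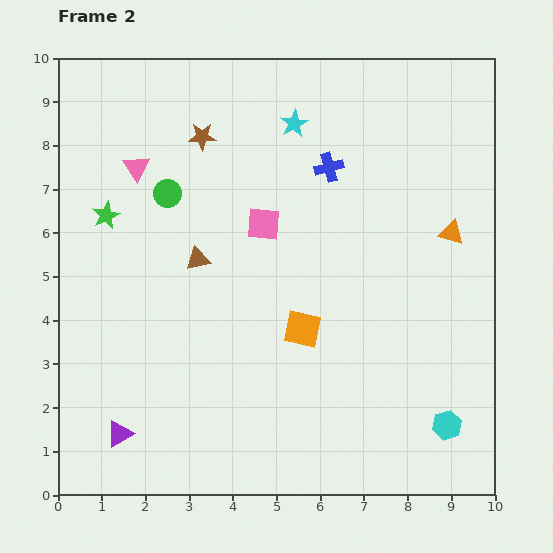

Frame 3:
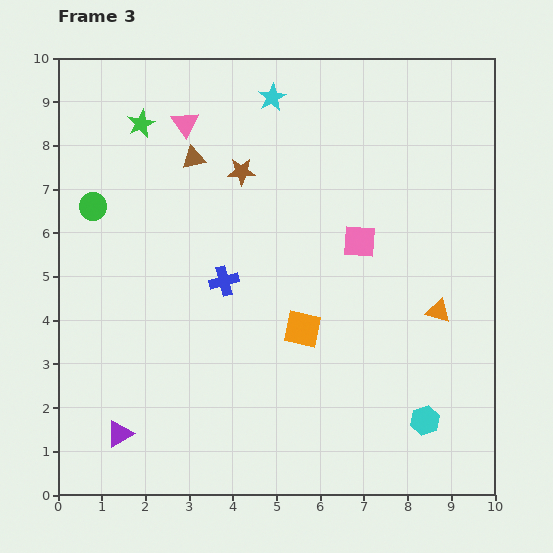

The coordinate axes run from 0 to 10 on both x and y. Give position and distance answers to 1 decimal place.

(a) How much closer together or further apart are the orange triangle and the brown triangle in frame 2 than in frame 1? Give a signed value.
-1.8

Distance in frame 1: 7.6. Distance in frame 2: 5.8.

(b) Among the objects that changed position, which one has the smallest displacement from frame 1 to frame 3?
the cyan hexagon

(moved 1.0)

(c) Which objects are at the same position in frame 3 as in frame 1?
the orange square, the purple triangle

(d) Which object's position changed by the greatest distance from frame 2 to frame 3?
the blue cross

(moved 3.5; next 2.3)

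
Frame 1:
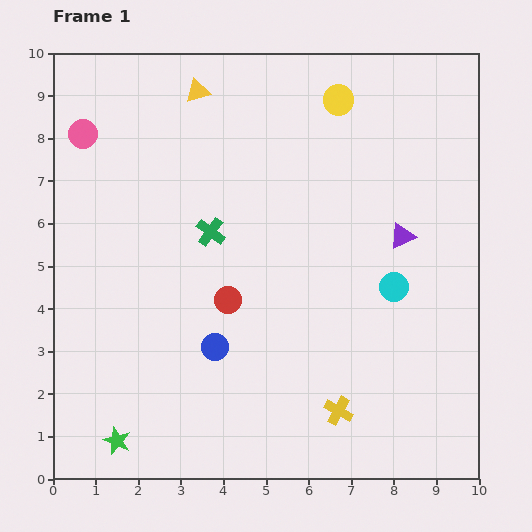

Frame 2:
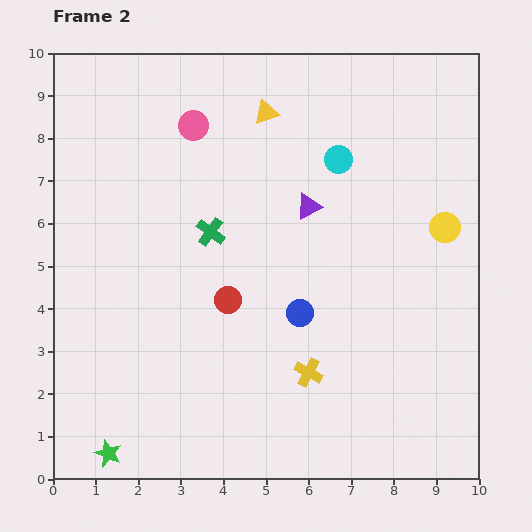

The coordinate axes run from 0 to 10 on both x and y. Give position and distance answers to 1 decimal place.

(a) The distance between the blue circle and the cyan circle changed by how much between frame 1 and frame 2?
-0.7

Distance in frame 1: 4.4. Distance in frame 2: 3.7.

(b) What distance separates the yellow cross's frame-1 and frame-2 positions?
1.1

The yellow cross moved from (6.7, 1.6) to (6.0, 2.5), a distance of √(0.7² + 0.9²) ≈ 1.1.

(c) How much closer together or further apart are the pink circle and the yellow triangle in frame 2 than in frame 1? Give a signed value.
-1.2

Distance in frame 1: 2.9. Distance in frame 2: 1.7.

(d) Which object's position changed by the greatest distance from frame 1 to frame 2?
the yellow circle

(moved 3.9; next 3.3)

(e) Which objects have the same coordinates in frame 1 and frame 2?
the green cross, the red circle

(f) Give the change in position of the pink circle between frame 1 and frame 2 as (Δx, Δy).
(2.6, 0.2)

The pink circle was at (0.7, 8.1) in frame 1 and (3.3, 8.3) in frame 2.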